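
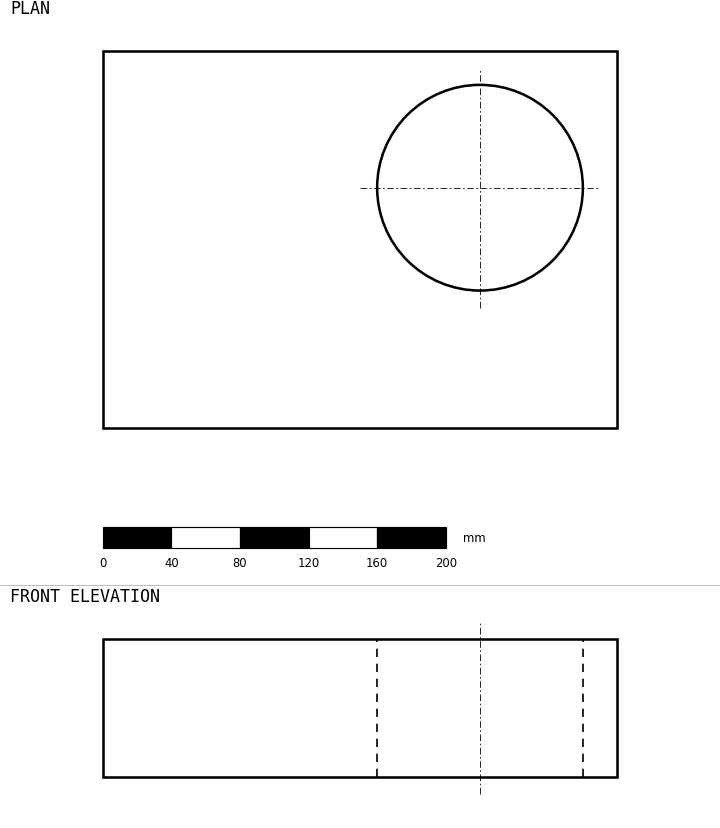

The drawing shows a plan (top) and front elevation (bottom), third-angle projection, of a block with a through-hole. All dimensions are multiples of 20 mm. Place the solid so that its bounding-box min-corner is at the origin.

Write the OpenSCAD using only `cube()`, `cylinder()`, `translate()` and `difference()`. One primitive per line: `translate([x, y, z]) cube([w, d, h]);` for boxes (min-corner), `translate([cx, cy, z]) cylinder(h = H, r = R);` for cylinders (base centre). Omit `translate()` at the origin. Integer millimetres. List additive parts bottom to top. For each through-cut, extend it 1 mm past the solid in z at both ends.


difference() {
  cube([300, 220, 80]);
  translate([220, 140, -1]) cylinder(h = 82, r = 60);
}


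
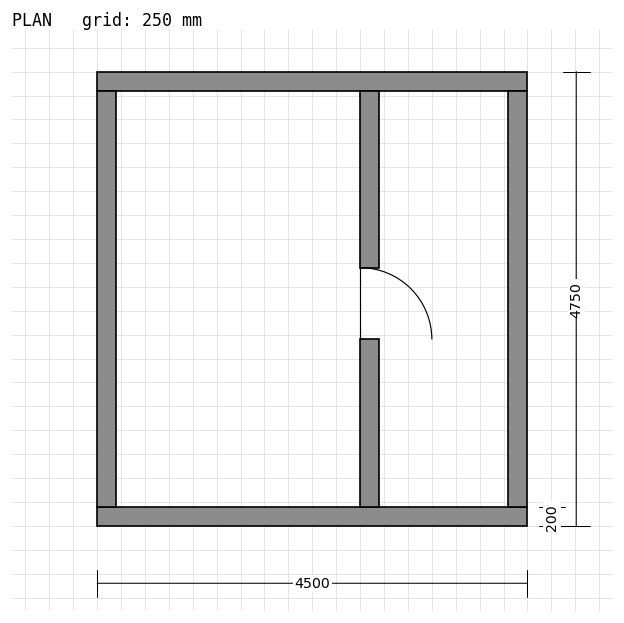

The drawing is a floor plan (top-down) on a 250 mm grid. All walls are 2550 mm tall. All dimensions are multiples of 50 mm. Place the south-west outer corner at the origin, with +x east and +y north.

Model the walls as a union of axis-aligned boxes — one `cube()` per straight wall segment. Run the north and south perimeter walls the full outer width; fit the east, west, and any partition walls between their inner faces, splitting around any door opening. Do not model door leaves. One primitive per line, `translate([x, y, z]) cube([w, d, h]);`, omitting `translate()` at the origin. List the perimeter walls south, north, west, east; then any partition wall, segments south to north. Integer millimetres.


cube([4500, 200, 2550]);
translate([0, 4550, 0]) cube([4500, 200, 2550]);
translate([0, 200, 0]) cube([200, 4350, 2550]);
translate([4300, 200, 0]) cube([200, 4350, 2550]);
translate([2750, 200, 0]) cube([200, 1750, 2550]);
translate([2750, 2700, 0]) cube([200, 1850, 2550]);


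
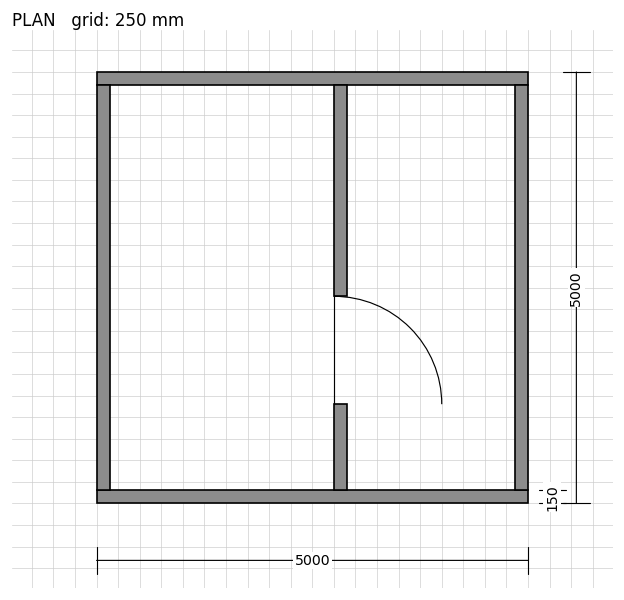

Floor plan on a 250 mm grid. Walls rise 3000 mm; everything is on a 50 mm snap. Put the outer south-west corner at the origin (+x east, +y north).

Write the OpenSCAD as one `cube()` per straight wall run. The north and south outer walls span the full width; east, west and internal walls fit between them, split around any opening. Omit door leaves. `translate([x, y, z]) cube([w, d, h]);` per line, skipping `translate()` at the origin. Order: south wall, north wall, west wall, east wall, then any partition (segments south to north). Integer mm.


cube([5000, 150, 3000]);
translate([0, 4850, 0]) cube([5000, 150, 3000]);
translate([0, 150, 0]) cube([150, 4700, 3000]);
translate([4850, 150, 0]) cube([150, 4700, 3000]);
translate([2750, 150, 0]) cube([150, 1000, 3000]);
translate([2750, 2400, 0]) cube([150, 2450, 3000]);


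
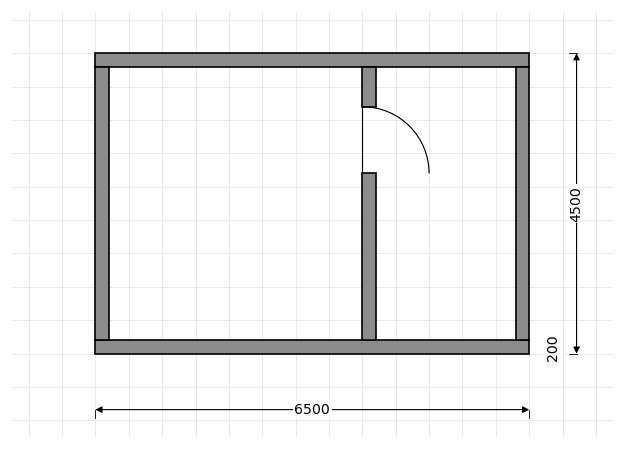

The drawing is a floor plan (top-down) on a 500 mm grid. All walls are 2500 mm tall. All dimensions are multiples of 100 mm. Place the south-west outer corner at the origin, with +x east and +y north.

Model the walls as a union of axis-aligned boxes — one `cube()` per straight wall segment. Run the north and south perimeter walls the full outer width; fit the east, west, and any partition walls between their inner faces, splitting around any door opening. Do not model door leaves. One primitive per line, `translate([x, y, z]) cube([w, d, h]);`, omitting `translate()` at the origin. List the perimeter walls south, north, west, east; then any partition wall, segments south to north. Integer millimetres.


cube([6500, 200, 2500]);
translate([0, 4300, 0]) cube([6500, 200, 2500]);
translate([0, 200, 0]) cube([200, 4100, 2500]);
translate([6300, 200, 0]) cube([200, 4100, 2500]);
translate([4000, 200, 0]) cube([200, 2500, 2500]);
translate([4000, 3700, 0]) cube([200, 600, 2500]);


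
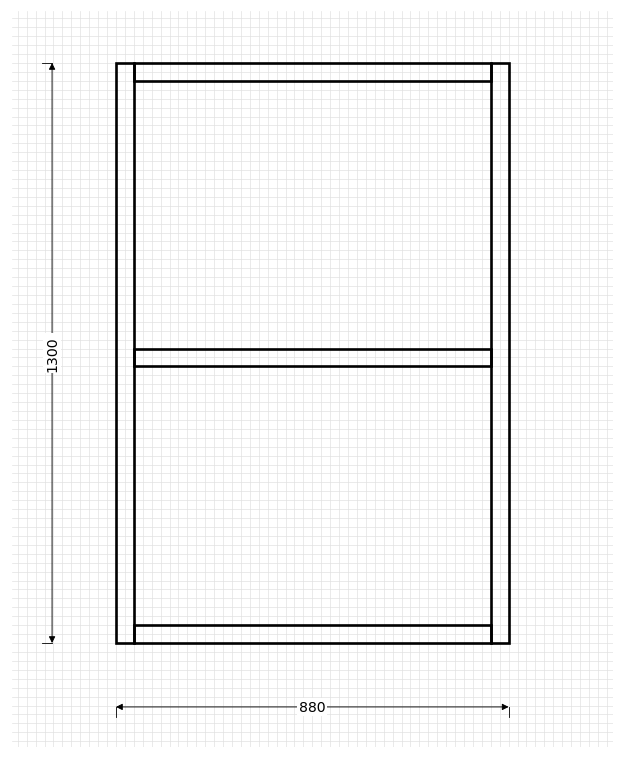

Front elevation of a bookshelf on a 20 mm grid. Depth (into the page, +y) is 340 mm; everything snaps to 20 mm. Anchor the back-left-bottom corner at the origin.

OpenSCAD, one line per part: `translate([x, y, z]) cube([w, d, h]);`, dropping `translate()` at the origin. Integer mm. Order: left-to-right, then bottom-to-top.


cube([40, 340, 1300]);
translate([40, 0, 0]) cube([800, 340, 40]);
translate([40, 0, 620]) cube([800, 340, 40]);
translate([40, 0, 1260]) cube([800, 340, 40]);
translate([840, 0, 0]) cube([40, 340, 1300]);


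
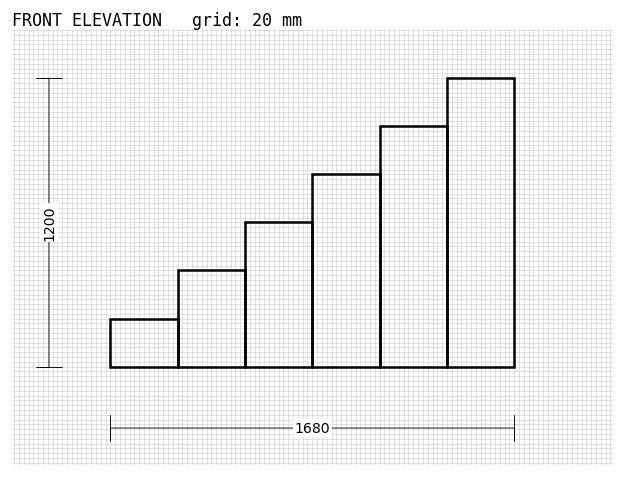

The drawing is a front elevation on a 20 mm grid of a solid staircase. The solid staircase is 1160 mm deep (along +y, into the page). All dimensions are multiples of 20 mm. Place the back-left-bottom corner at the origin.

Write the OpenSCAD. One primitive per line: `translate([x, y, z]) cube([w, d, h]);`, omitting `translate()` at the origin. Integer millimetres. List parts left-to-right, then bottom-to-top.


cube([280, 1160, 200]);
translate([280, 0, 0]) cube([280, 1160, 400]);
translate([560, 0, 0]) cube([280, 1160, 600]);
translate([840, 0, 0]) cube([280, 1160, 800]);
translate([1120, 0, 0]) cube([280, 1160, 1000]);
translate([1400, 0, 0]) cube([280, 1160, 1200]);


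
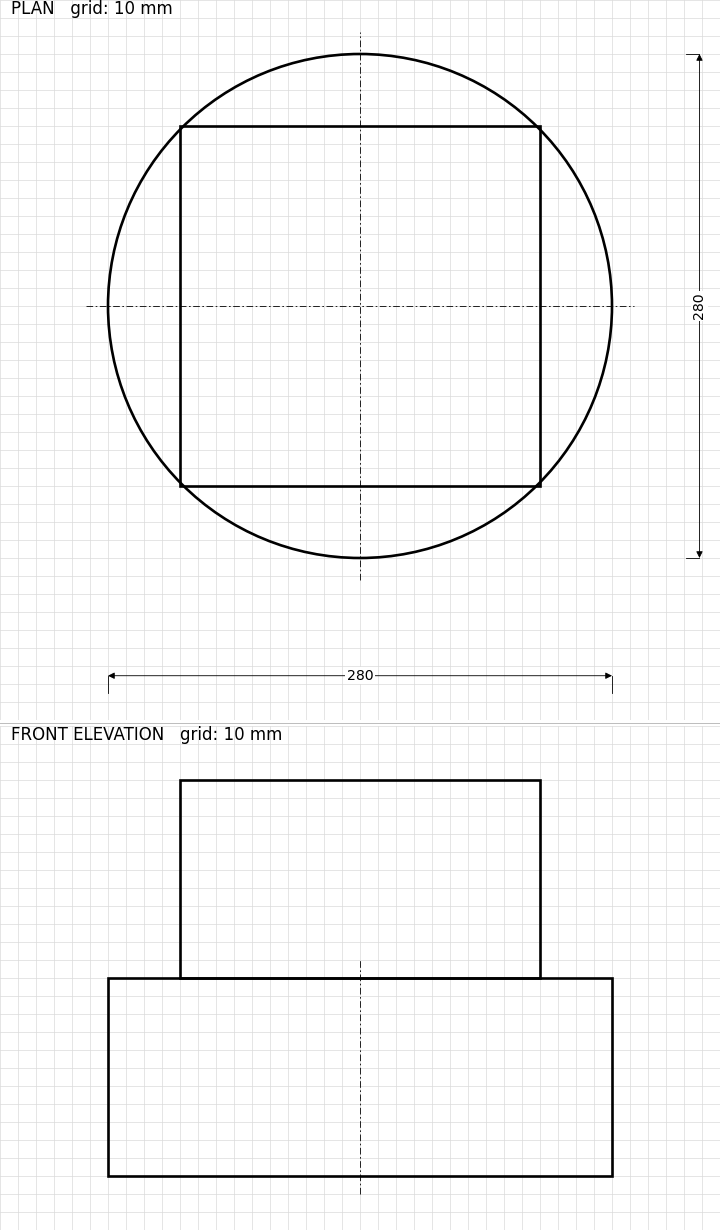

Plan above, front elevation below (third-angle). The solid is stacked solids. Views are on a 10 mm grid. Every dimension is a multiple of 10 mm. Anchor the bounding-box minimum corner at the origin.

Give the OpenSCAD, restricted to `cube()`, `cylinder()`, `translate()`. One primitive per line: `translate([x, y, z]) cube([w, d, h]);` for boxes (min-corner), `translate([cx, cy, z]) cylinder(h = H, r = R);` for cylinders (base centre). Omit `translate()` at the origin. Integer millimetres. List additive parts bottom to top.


translate([140, 140, 0]) cylinder(h = 110, r = 140);
translate([40, 40, 110]) cube([200, 200, 110]);


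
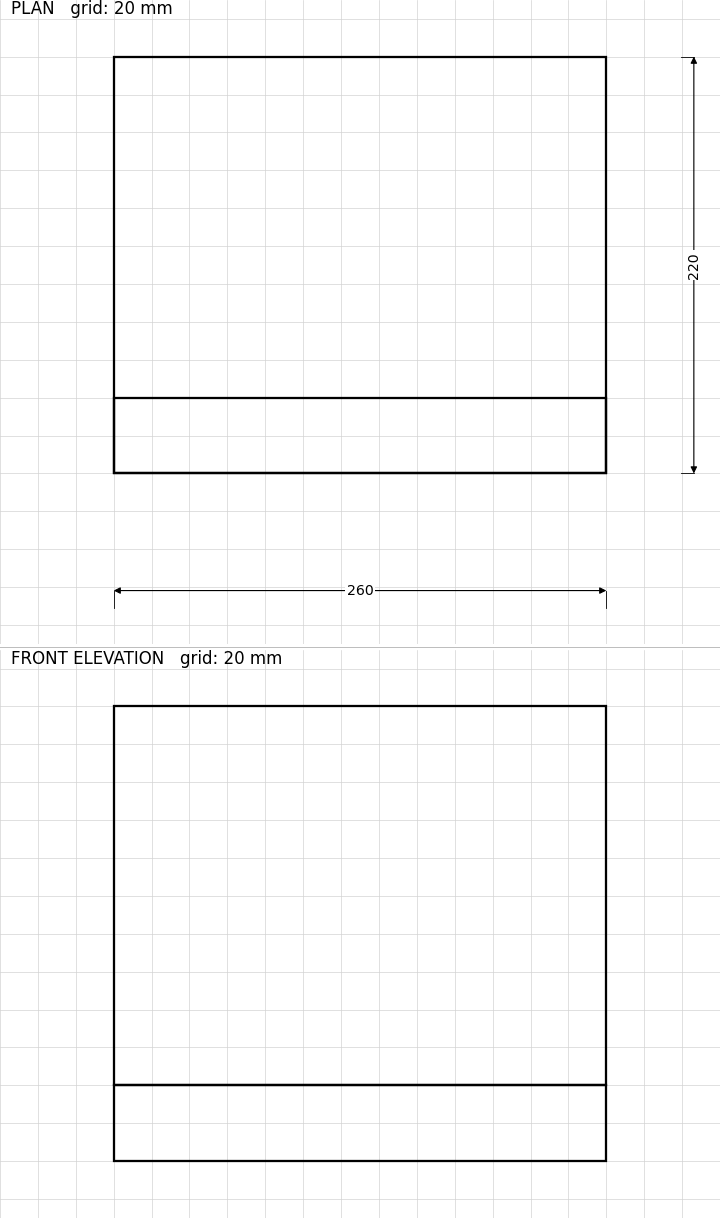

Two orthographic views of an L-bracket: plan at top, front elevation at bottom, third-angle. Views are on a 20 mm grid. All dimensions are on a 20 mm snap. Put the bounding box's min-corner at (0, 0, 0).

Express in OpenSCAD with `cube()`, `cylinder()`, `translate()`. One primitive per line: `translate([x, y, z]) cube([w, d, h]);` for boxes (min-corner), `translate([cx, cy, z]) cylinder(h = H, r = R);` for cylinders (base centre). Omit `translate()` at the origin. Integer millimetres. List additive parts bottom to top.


cube([260, 220, 40]);
translate([0, 0, 40]) cube([260, 40, 200]);


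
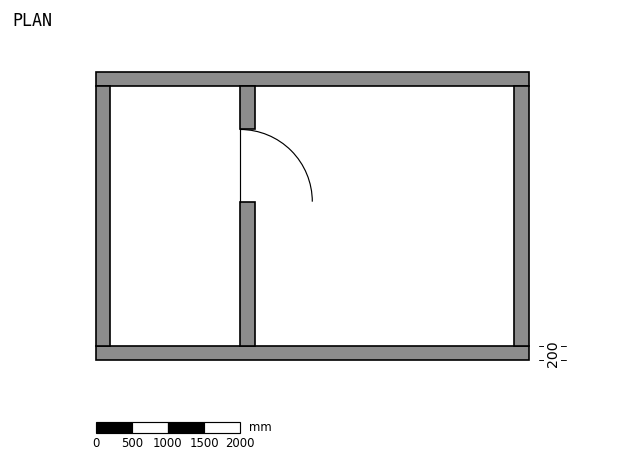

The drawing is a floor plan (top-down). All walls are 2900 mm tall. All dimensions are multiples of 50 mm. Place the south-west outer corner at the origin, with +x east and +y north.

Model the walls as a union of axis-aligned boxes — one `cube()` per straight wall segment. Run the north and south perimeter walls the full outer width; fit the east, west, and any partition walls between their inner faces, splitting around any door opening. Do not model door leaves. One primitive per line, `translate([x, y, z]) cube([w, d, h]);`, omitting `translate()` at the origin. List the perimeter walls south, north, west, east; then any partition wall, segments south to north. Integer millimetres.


cube([6000, 200, 2900]);
translate([0, 3800, 0]) cube([6000, 200, 2900]);
translate([0, 200, 0]) cube([200, 3600, 2900]);
translate([5800, 200, 0]) cube([200, 3600, 2900]);
translate([2000, 200, 0]) cube([200, 2000, 2900]);
translate([2000, 3200, 0]) cube([200, 600, 2900]);


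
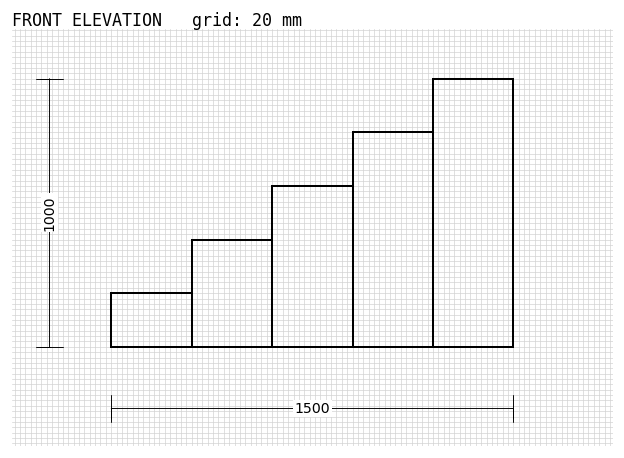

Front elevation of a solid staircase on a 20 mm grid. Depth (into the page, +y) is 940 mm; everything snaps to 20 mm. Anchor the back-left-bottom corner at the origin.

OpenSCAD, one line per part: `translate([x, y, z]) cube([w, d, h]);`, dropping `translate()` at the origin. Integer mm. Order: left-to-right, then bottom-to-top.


cube([300, 940, 200]);
translate([300, 0, 0]) cube([300, 940, 400]);
translate([600, 0, 0]) cube([300, 940, 600]);
translate([900, 0, 0]) cube([300, 940, 800]);
translate([1200, 0, 0]) cube([300, 940, 1000]);


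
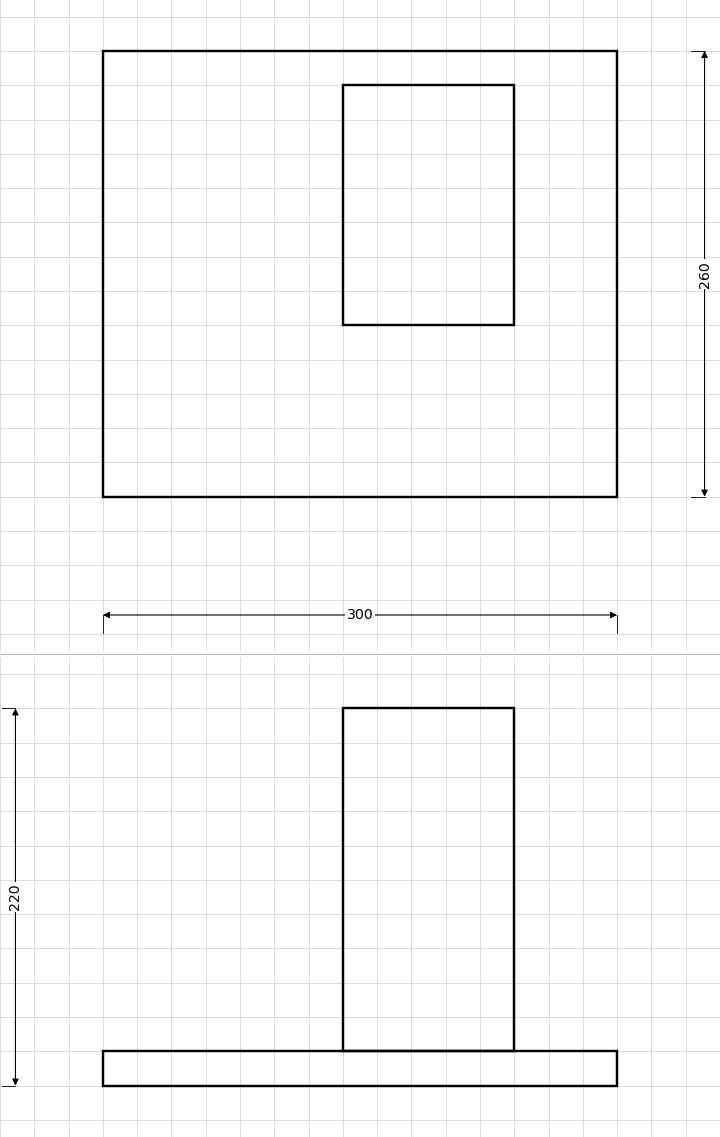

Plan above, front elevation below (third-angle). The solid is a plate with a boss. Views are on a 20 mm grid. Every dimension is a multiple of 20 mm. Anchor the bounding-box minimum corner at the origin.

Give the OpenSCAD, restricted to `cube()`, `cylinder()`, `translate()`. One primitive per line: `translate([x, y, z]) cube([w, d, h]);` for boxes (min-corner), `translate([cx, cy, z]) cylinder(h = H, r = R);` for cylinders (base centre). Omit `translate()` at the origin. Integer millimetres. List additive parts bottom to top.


cube([300, 260, 20]);
translate([140, 100, 20]) cube([100, 140, 200]);


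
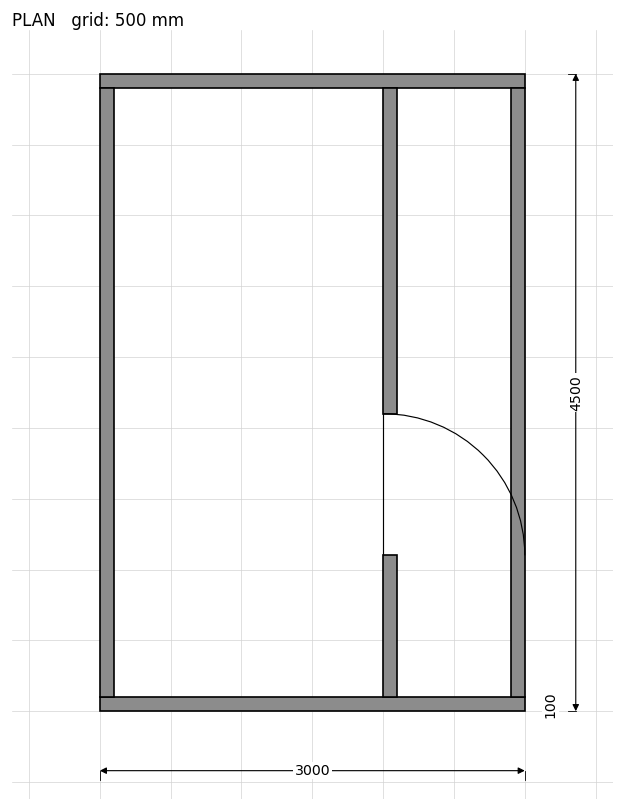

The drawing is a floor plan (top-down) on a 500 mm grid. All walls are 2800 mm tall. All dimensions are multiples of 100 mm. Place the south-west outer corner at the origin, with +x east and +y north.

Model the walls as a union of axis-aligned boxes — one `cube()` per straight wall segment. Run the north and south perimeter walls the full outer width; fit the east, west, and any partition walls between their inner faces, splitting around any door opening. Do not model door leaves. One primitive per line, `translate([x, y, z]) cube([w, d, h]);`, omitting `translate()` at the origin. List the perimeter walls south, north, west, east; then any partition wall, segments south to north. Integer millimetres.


cube([3000, 100, 2800]);
translate([0, 4400, 0]) cube([3000, 100, 2800]);
translate([0, 100, 0]) cube([100, 4300, 2800]);
translate([2900, 100, 0]) cube([100, 4300, 2800]);
translate([2000, 100, 0]) cube([100, 1000, 2800]);
translate([2000, 2100, 0]) cube([100, 2300, 2800]);


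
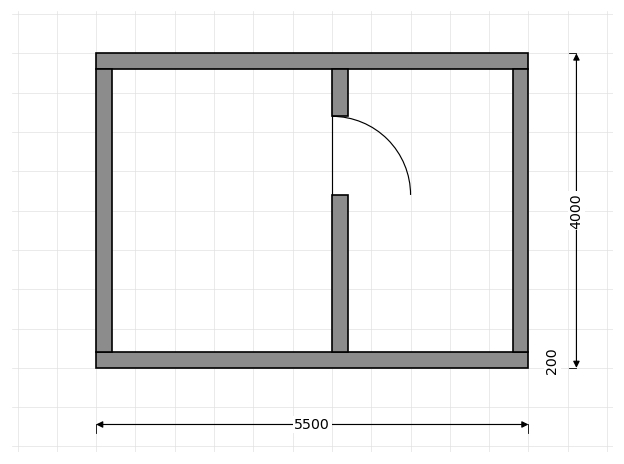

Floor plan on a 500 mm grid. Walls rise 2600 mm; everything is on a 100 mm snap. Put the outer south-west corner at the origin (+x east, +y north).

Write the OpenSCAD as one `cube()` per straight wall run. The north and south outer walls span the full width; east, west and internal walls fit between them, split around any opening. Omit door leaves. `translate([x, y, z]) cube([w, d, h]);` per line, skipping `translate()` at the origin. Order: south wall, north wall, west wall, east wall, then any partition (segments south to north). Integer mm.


cube([5500, 200, 2600]);
translate([0, 3800, 0]) cube([5500, 200, 2600]);
translate([0, 200, 0]) cube([200, 3600, 2600]);
translate([5300, 200, 0]) cube([200, 3600, 2600]);
translate([3000, 200, 0]) cube([200, 2000, 2600]);
translate([3000, 3200, 0]) cube([200, 600, 2600]);


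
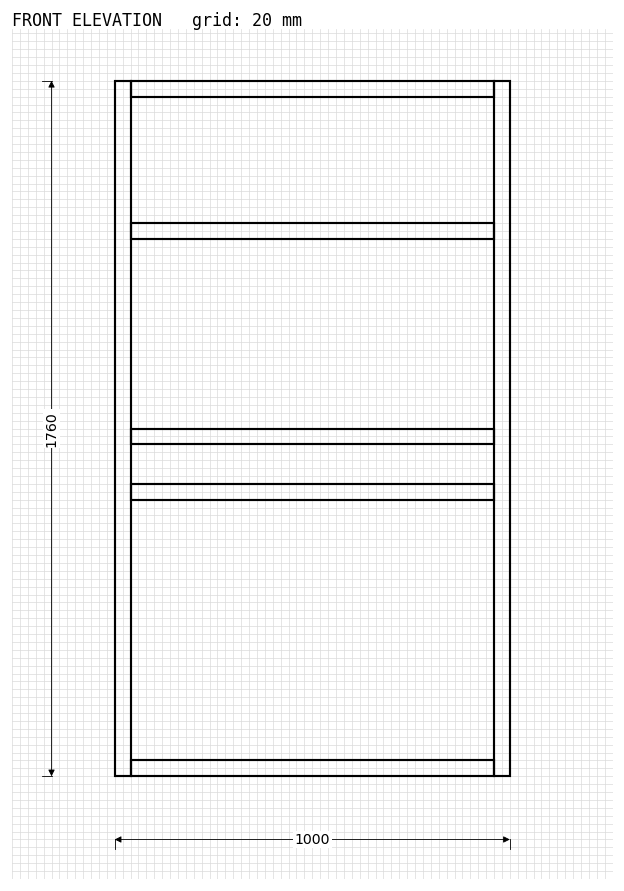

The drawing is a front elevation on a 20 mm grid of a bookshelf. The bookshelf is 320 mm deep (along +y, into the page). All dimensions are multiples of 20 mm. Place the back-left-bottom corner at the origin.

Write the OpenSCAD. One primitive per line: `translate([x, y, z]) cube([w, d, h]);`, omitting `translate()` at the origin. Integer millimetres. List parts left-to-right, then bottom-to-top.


cube([40, 320, 1760]);
translate([40, 0, 0]) cube([920, 320, 40]);
translate([40, 0, 700]) cube([920, 320, 40]);
translate([40, 0, 840]) cube([920, 320, 40]);
translate([40, 0, 1360]) cube([920, 320, 40]);
translate([40, 0, 1720]) cube([920, 320, 40]);
translate([960, 0, 0]) cube([40, 320, 1760]);


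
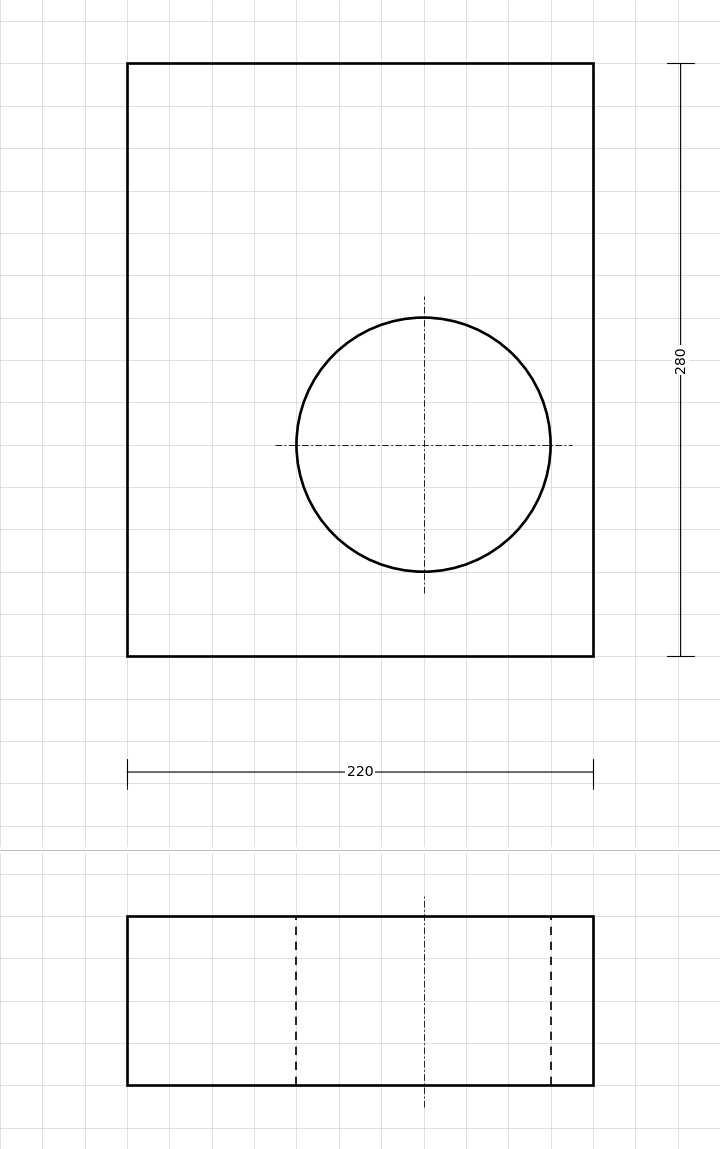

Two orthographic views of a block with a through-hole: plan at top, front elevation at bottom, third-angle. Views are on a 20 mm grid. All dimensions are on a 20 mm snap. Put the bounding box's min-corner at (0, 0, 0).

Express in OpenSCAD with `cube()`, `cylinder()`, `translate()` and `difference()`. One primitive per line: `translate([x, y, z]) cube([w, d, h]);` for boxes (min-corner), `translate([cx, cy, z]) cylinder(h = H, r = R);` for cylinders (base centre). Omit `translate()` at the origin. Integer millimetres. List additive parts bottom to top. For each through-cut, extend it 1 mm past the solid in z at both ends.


difference() {
  cube([220, 280, 80]);
  translate([140, 100, -1]) cylinder(h = 82, r = 60);
}


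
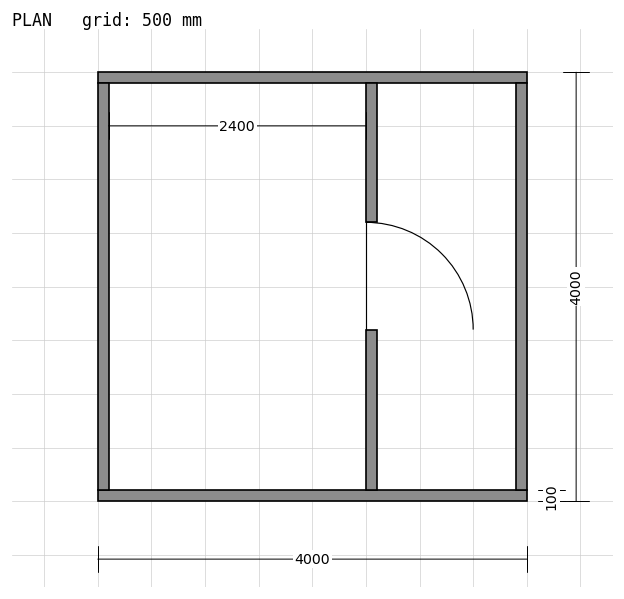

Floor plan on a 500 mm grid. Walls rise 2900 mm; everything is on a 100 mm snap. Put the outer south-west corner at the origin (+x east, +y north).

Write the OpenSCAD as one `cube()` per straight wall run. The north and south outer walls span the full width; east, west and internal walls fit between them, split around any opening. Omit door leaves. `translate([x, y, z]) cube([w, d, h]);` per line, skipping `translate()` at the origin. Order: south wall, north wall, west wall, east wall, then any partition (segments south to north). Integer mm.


cube([4000, 100, 2900]);
translate([0, 3900, 0]) cube([4000, 100, 2900]);
translate([0, 100, 0]) cube([100, 3800, 2900]);
translate([3900, 100, 0]) cube([100, 3800, 2900]);
translate([2500, 100, 0]) cube([100, 1500, 2900]);
translate([2500, 2600, 0]) cube([100, 1300, 2900]);


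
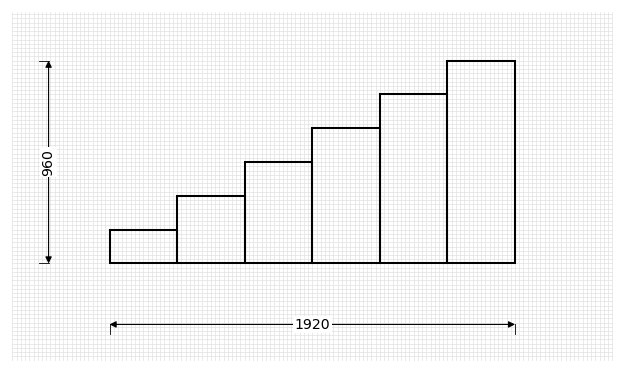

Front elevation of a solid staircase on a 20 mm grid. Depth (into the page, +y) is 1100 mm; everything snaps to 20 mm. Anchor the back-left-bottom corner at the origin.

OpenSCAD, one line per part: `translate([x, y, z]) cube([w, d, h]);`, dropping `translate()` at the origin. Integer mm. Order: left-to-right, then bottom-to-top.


cube([320, 1100, 160]);
translate([320, 0, 0]) cube([320, 1100, 320]);
translate([640, 0, 0]) cube([320, 1100, 480]);
translate([960, 0, 0]) cube([320, 1100, 640]);
translate([1280, 0, 0]) cube([320, 1100, 800]);
translate([1600, 0, 0]) cube([320, 1100, 960]);


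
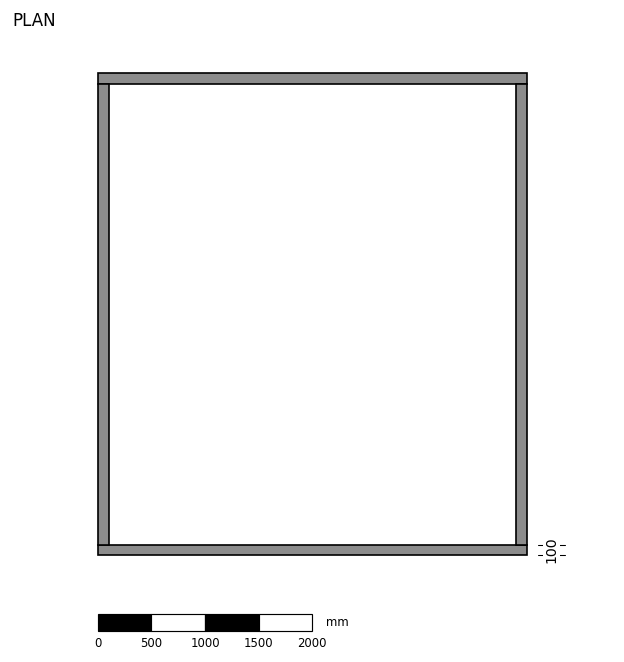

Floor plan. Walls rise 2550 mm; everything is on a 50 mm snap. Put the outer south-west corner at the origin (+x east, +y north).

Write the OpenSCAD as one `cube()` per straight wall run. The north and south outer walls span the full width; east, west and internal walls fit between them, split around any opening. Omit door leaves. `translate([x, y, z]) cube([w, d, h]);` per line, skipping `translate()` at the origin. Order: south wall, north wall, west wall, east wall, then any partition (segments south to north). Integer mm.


cube([4000, 100, 2550]);
translate([0, 4400, 0]) cube([4000, 100, 2550]);
translate([0, 100, 0]) cube([100, 4300, 2550]);
translate([3900, 100, 0]) cube([100, 4300, 2550]);


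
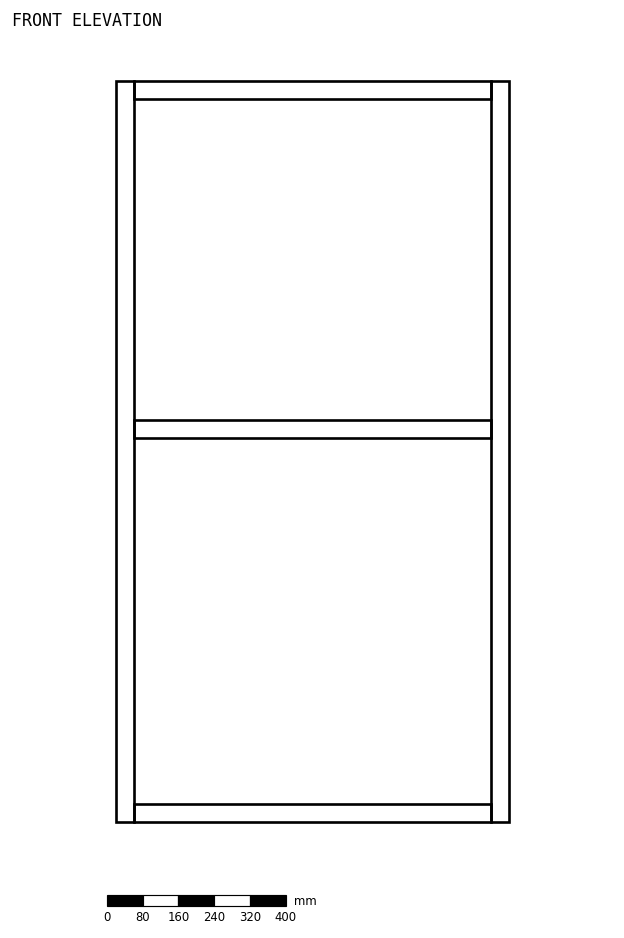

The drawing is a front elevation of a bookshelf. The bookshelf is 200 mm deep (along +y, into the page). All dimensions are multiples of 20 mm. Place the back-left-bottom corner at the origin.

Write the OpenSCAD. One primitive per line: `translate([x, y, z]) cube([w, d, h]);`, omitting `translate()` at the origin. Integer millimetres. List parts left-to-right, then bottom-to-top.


cube([40, 200, 1660]);
translate([40, 0, 0]) cube([800, 200, 40]);
translate([40, 0, 860]) cube([800, 200, 40]);
translate([40, 0, 1620]) cube([800, 200, 40]);
translate([840, 0, 0]) cube([40, 200, 1660]);


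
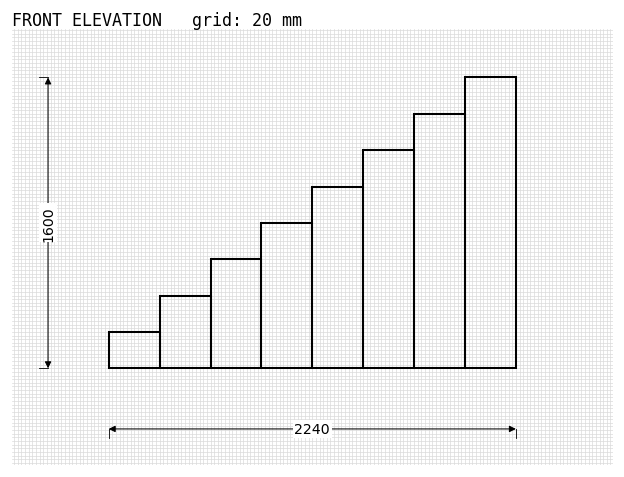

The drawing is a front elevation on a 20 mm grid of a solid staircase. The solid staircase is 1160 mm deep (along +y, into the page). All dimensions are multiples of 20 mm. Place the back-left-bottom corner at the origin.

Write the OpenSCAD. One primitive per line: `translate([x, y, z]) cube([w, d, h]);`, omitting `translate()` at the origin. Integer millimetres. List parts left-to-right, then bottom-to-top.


cube([280, 1160, 200]);
translate([280, 0, 0]) cube([280, 1160, 400]);
translate([560, 0, 0]) cube([280, 1160, 600]);
translate([840, 0, 0]) cube([280, 1160, 800]);
translate([1120, 0, 0]) cube([280, 1160, 1000]);
translate([1400, 0, 0]) cube([280, 1160, 1200]);
translate([1680, 0, 0]) cube([280, 1160, 1400]);
translate([1960, 0, 0]) cube([280, 1160, 1600]);


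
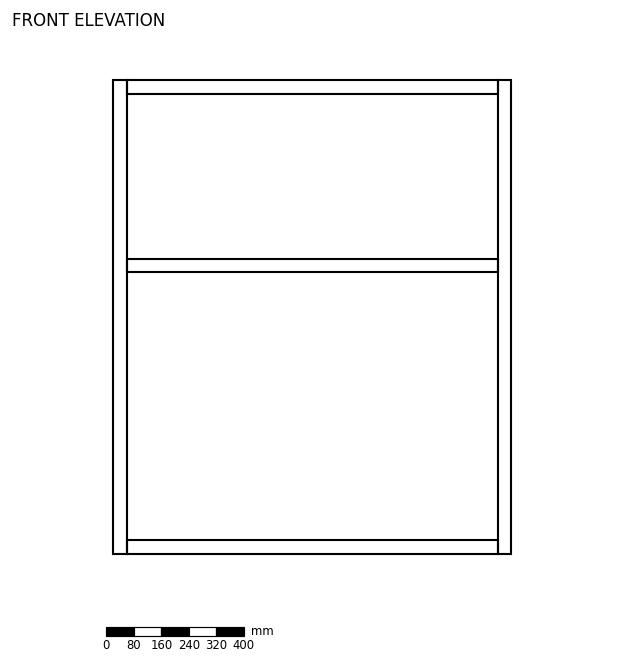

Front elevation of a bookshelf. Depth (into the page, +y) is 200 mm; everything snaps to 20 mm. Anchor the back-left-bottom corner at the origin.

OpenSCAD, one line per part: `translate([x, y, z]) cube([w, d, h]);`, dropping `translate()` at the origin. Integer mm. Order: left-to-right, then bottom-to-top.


cube([40, 200, 1380]);
translate([40, 0, 0]) cube([1080, 200, 40]);
translate([40, 0, 820]) cube([1080, 200, 40]);
translate([40, 0, 1340]) cube([1080, 200, 40]);
translate([1120, 0, 0]) cube([40, 200, 1380]);


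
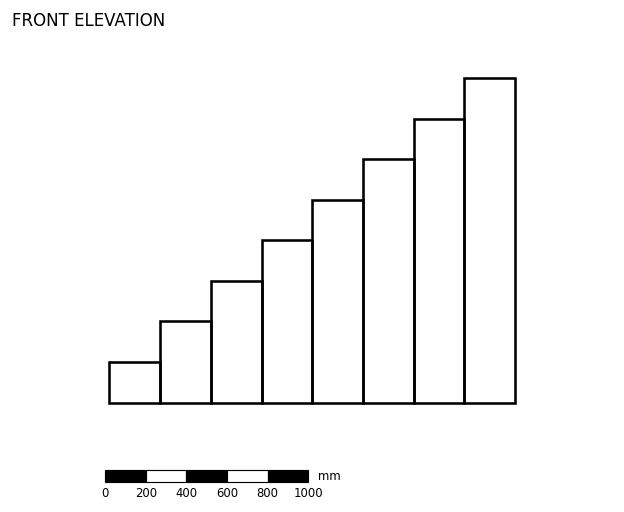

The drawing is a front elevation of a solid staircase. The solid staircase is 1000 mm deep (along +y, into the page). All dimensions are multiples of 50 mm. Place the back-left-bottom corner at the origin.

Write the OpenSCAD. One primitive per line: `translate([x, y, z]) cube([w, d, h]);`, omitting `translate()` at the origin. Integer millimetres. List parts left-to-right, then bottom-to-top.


cube([250, 1000, 200]);
translate([250, 0, 0]) cube([250, 1000, 400]);
translate([500, 0, 0]) cube([250, 1000, 600]);
translate([750, 0, 0]) cube([250, 1000, 800]);
translate([1000, 0, 0]) cube([250, 1000, 1000]);
translate([1250, 0, 0]) cube([250, 1000, 1200]);
translate([1500, 0, 0]) cube([250, 1000, 1400]);
translate([1750, 0, 0]) cube([250, 1000, 1600]);


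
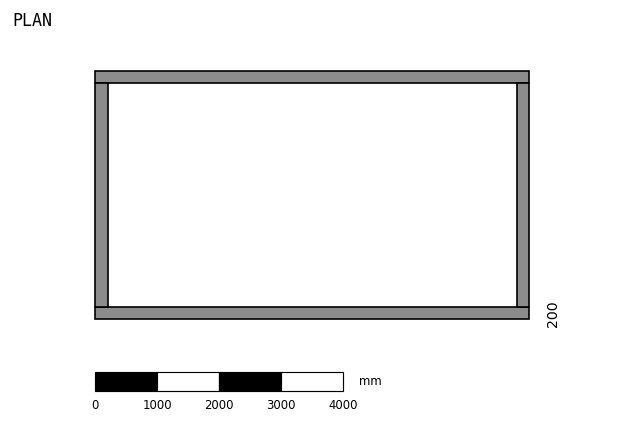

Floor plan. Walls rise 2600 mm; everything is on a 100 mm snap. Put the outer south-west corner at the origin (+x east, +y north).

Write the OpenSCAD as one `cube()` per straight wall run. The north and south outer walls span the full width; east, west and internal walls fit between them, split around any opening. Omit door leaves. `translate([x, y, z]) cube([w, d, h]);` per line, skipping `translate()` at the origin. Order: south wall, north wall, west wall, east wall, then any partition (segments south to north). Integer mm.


cube([7000, 200, 2600]);
translate([0, 3800, 0]) cube([7000, 200, 2600]);
translate([0, 200, 0]) cube([200, 3600, 2600]);
translate([6800, 200, 0]) cube([200, 3600, 2600]);


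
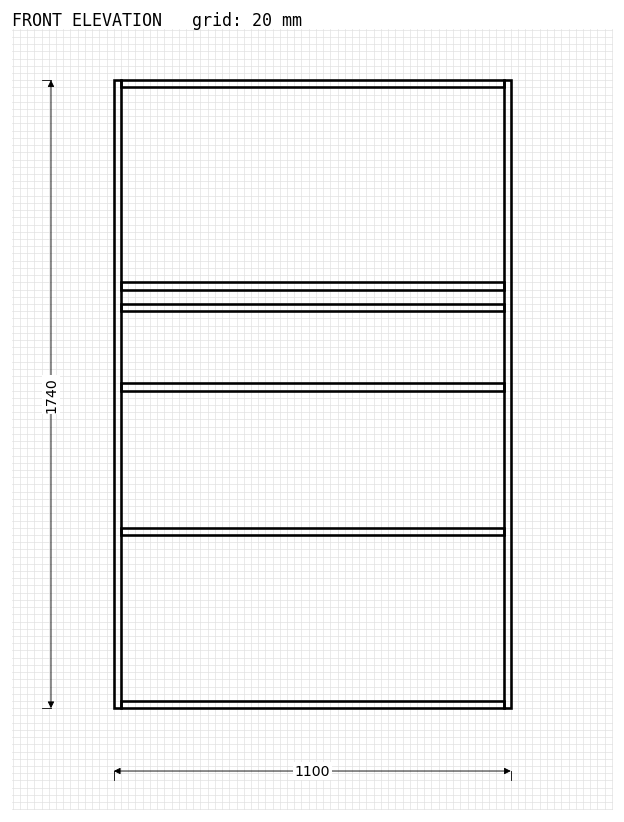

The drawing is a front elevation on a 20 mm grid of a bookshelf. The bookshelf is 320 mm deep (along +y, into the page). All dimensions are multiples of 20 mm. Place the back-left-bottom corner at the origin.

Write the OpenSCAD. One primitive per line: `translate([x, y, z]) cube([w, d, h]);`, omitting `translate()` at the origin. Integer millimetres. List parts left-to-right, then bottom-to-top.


cube([20, 320, 1740]);
translate([20, 0, 0]) cube([1060, 320, 20]);
translate([20, 0, 480]) cube([1060, 320, 20]);
translate([20, 0, 880]) cube([1060, 320, 20]);
translate([20, 0, 1100]) cube([1060, 320, 20]);
translate([20, 0, 1160]) cube([1060, 320, 20]);
translate([20, 0, 1720]) cube([1060, 320, 20]);
translate([1080, 0, 0]) cube([20, 320, 1740]);


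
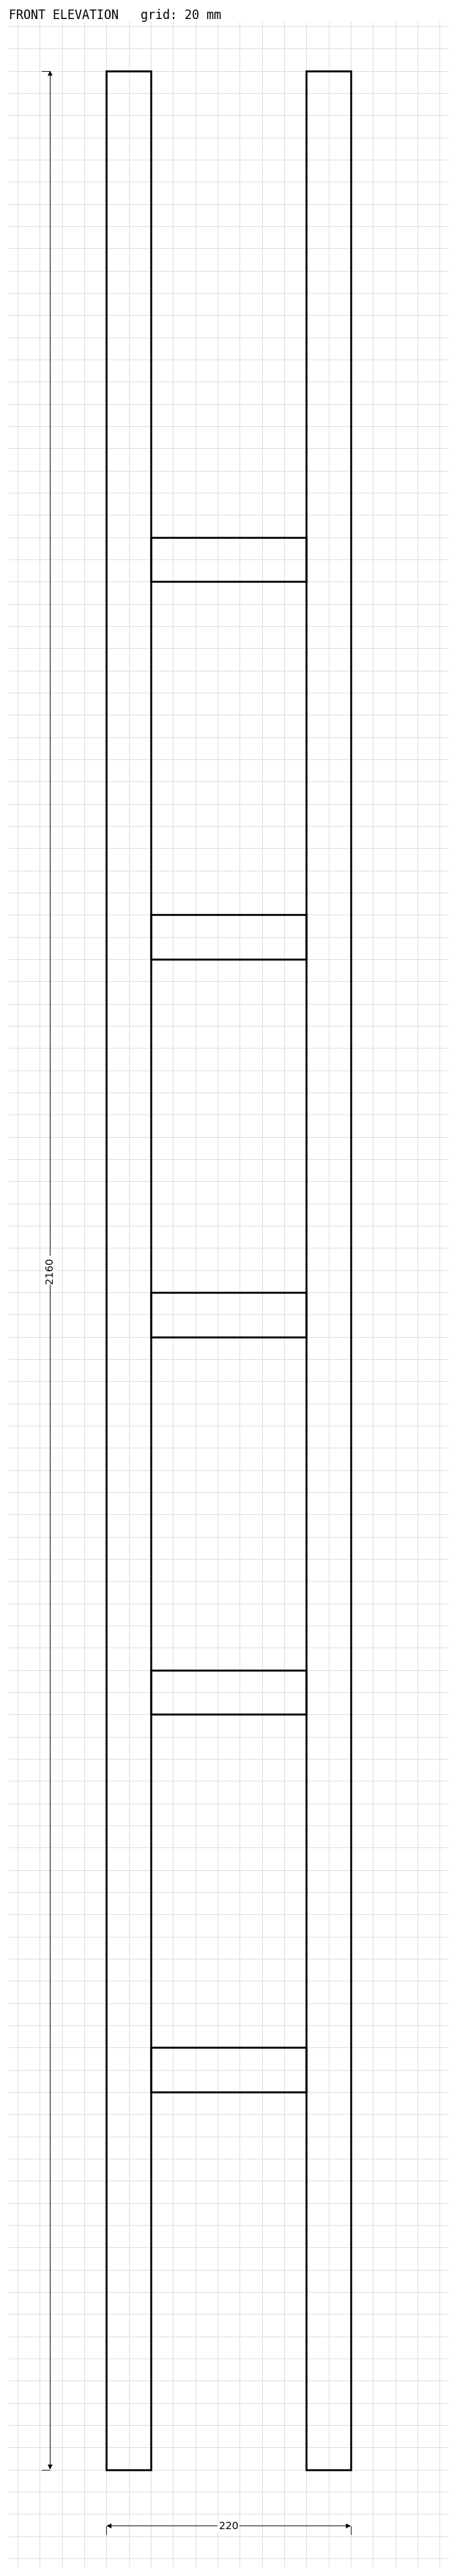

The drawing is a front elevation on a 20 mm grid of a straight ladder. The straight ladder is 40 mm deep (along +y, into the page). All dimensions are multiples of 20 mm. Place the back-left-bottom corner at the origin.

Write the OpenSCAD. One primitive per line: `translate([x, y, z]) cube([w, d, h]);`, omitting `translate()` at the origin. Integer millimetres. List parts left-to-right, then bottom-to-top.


cube([40, 40, 2160]);
translate([40, 0, 340]) cube([140, 40, 40]);
translate([40, 0, 680]) cube([140, 40, 40]);
translate([40, 0, 1020]) cube([140, 40, 40]);
translate([40, 0, 1360]) cube([140, 40, 40]);
translate([40, 0, 1700]) cube([140, 40, 40]);
translate([180, 0, 0]) cube([40, 40, 2160]);


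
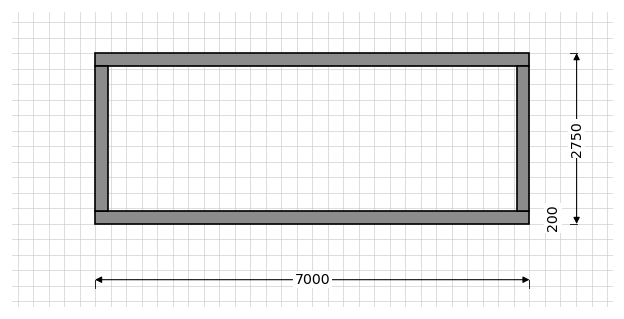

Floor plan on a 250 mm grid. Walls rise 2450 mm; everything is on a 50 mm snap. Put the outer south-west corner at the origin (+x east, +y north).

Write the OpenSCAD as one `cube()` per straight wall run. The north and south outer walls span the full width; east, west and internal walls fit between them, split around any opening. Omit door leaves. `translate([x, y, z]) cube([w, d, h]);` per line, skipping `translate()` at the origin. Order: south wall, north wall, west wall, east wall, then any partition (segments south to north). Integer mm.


cube([7000, 200, 2450]);
translate([0, 2550, 0]) cube([7000, 200, 2450]);
translate([0, 200, 0]) cube([200, 2350, 2450]);
translate([6800, 200, 0]) cube([200, 2350, 2450]);


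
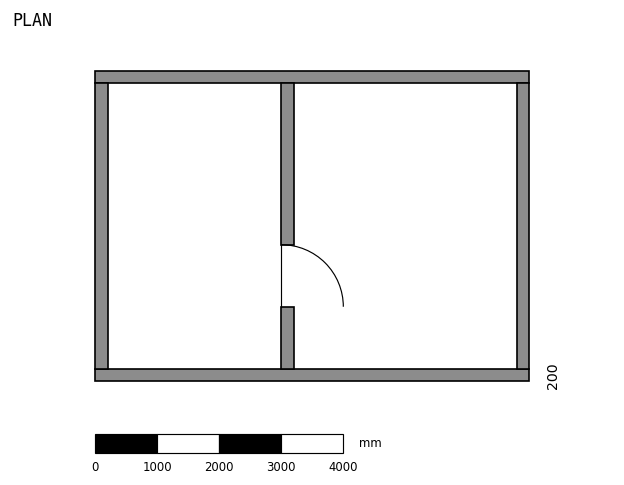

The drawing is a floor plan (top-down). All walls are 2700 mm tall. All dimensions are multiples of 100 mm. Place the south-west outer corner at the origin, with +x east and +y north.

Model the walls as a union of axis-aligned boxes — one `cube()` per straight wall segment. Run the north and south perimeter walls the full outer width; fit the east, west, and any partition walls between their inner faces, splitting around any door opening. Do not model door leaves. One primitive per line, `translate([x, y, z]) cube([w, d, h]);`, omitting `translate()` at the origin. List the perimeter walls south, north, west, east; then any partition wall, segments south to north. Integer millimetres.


cube([7000, 200, 2700]);
translate([0, 4800, 0]) cube([7000, 200, 2700]);
translate([0, 200, 0]) cube([200, 4600, 2700]);
translate([6800, 200, 0]) cube([200, 4600, 2700]);
translate([3000, 200, 0]) cube([200, 1000, 2700]);
translate([3000, 2200, 0]) cube([200, 2600, 2700]);


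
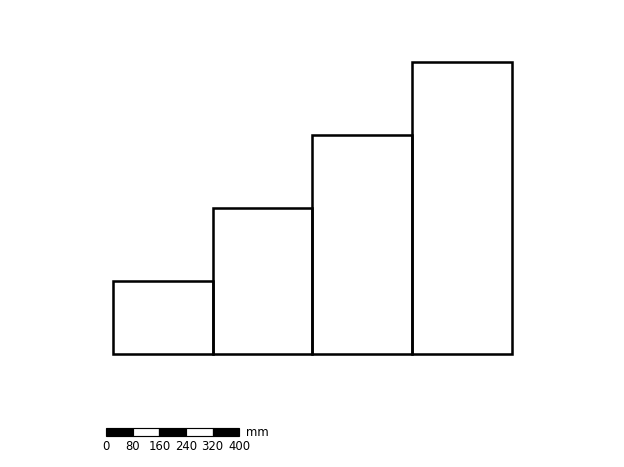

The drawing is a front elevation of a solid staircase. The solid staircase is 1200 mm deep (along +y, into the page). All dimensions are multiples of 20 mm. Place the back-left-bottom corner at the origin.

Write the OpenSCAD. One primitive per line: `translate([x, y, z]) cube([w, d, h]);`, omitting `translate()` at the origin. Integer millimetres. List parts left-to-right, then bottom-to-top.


cube([300, 1200, 220]);
translate([300, 0, 0]) cube([300, 1200, 440]);
translate([600, 0, 0]) cube([300, 1200, 660]);
translate([900, 0, 0]) cube([300, 1200, 880]);


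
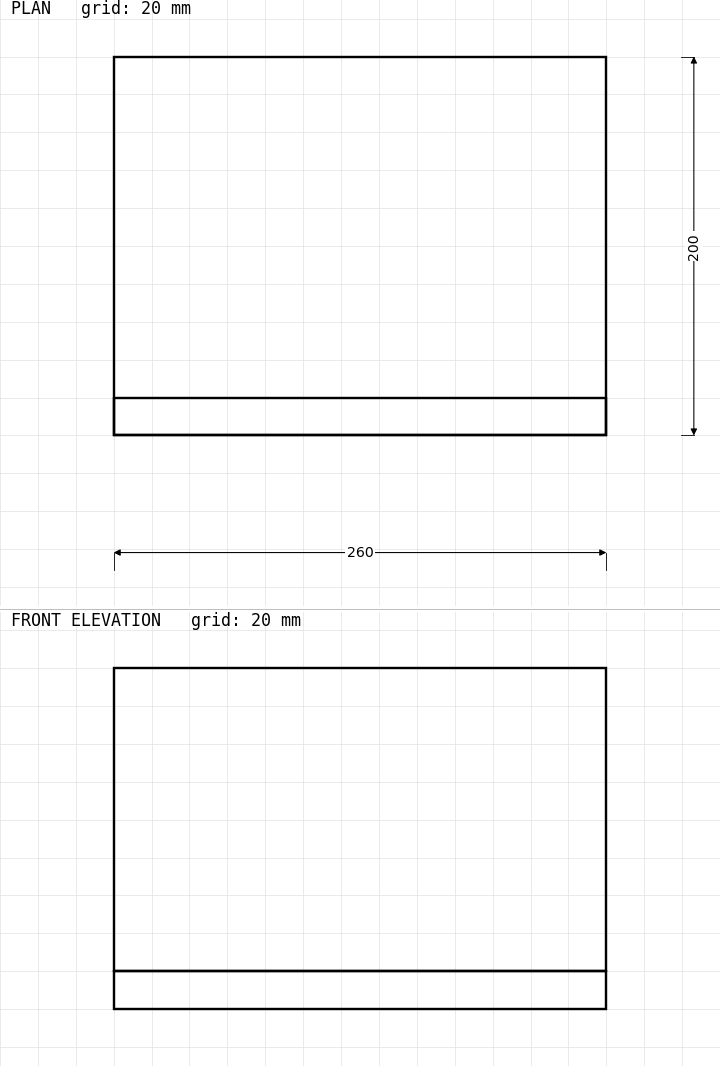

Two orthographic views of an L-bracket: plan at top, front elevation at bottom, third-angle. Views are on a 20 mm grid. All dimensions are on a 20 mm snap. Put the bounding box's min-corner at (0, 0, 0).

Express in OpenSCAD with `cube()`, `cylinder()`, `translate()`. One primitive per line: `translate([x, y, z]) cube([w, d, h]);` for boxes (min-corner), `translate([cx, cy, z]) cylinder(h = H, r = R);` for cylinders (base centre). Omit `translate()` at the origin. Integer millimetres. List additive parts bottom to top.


cube([260, 200, 20]);
translate([0, 0, 20]) cube([260, 20, 160]);


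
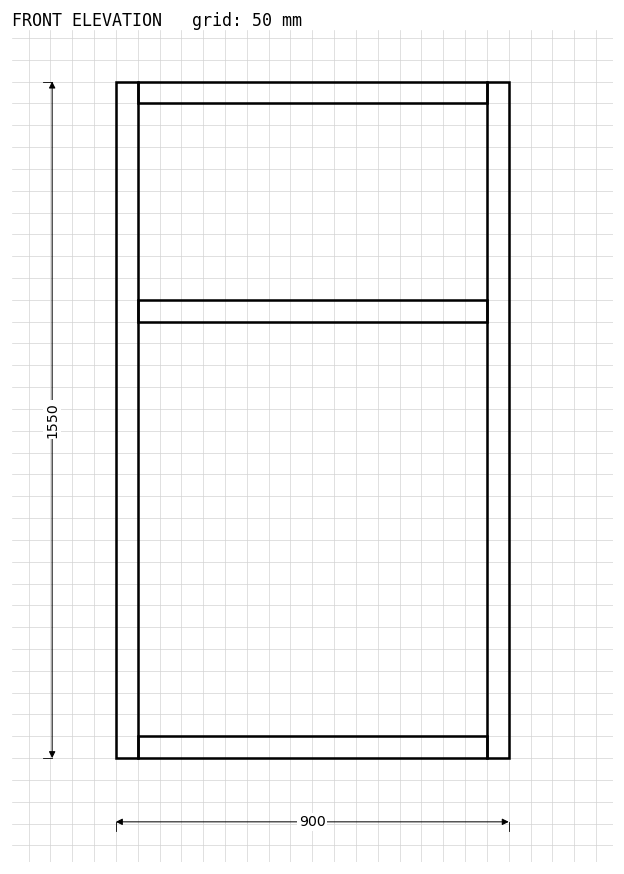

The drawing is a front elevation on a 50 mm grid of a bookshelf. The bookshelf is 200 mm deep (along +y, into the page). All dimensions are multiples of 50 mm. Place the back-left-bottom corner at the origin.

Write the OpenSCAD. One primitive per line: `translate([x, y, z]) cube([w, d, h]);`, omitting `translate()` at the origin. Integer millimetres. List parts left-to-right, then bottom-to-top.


cube([50, 200, 1550]);
translate([50, 0, 0]) cube([800, 200, 50]);
translate([50, 0, 1000]) cube([800, 200, 50]);
translate([50, 0, 1500]) cube([800, 200, 50]);
translate([850, 0, 0]) cube([50, 200, 1550]);


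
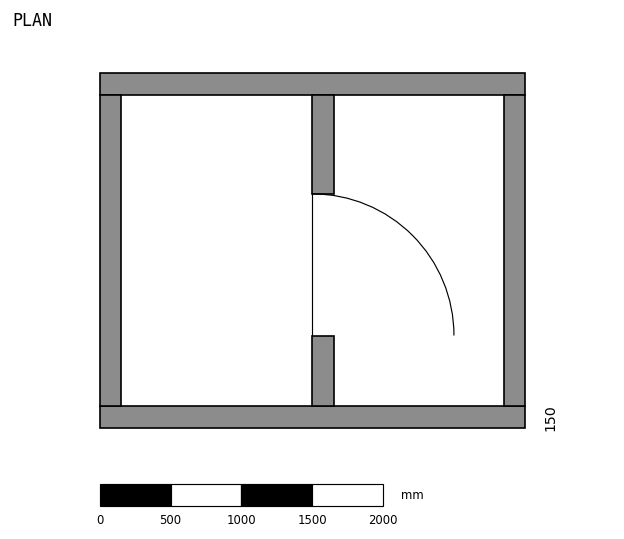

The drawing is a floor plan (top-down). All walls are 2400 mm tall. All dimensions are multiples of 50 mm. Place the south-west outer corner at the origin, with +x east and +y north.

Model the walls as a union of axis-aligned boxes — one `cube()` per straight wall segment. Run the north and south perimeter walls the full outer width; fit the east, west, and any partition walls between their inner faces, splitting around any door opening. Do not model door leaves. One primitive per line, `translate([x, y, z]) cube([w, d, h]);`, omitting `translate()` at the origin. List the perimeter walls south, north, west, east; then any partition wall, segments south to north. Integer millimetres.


cube([3000, 150, 2400]);
translate([0, 2350, 0]) cube([3000, 150, 2400]);
translate([0, 150, 0]) cube([150, 2200, 2400]);
translate([2850, 150, 0]) cube([150, 2200, 2400]);
translate([1500, 150, 0]) cube([150, 500, 2400]);
translate([1500, 1650, 0]) cube([150, 700, 2400]);


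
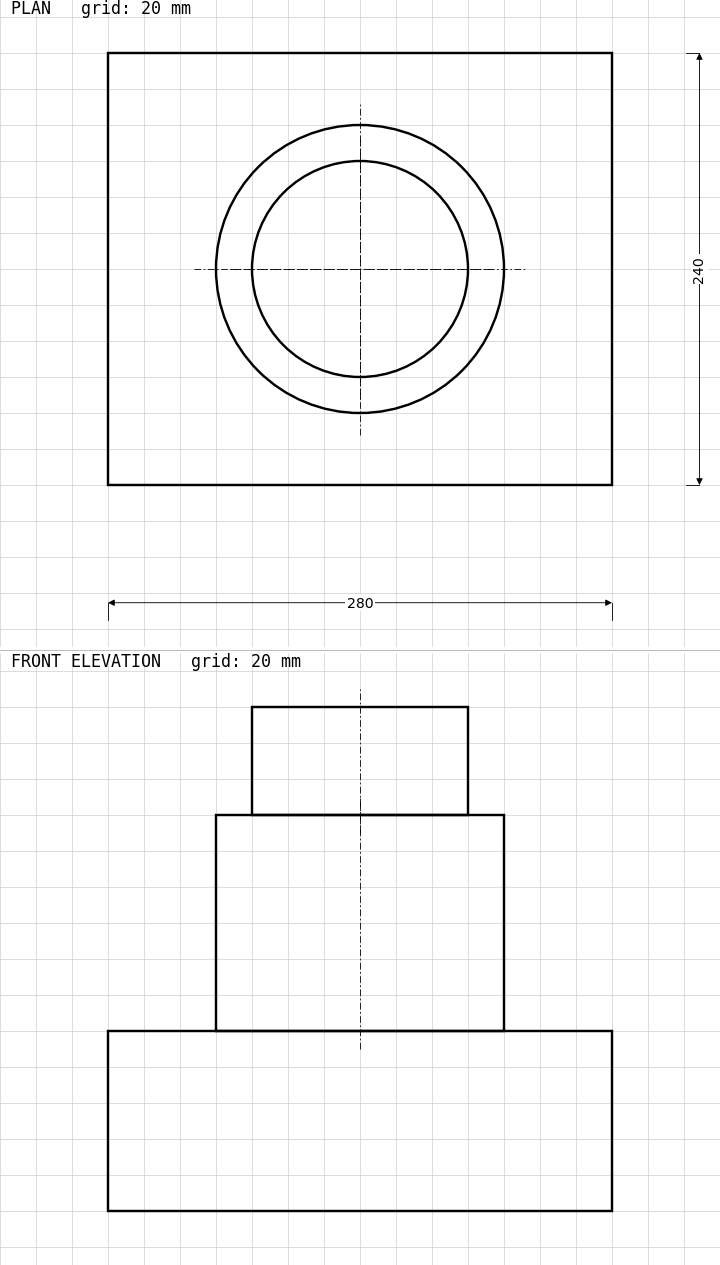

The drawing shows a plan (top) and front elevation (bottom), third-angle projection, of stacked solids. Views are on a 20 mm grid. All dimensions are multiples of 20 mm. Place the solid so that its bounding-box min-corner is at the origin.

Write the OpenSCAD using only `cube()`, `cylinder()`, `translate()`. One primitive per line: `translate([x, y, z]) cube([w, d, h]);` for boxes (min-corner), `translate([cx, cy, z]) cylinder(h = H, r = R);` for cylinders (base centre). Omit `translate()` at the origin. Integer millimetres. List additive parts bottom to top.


cube([280, 240, 100]);
translate([140, 120, 100]) cylinder(h = 120, r = 80);
translate([140, 120, 220]) cylinder(h = 60, r = 60);


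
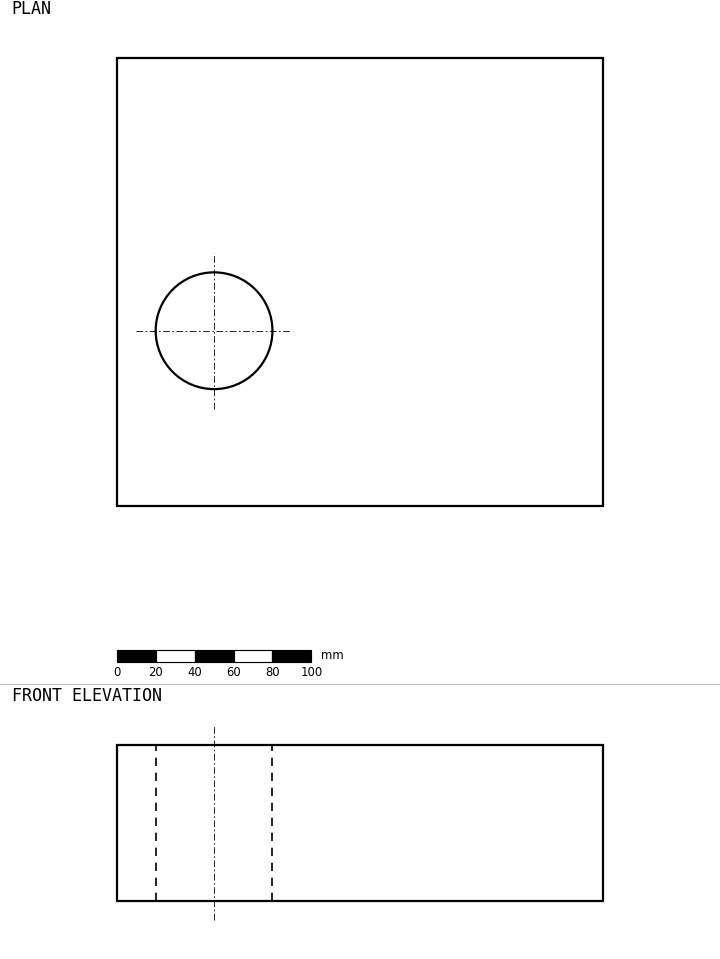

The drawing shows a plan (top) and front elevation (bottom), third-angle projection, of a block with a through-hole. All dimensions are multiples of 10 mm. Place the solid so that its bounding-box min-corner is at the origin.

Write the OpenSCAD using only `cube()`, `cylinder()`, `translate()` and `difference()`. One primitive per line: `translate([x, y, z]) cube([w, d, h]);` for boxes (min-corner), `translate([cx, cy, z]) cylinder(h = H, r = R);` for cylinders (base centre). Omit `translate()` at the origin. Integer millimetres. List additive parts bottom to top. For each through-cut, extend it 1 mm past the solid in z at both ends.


difference() {
  cube([250, 230, 80]);
  translate([50, 90, -1]) cylinder(h = 82, r = 30);
}


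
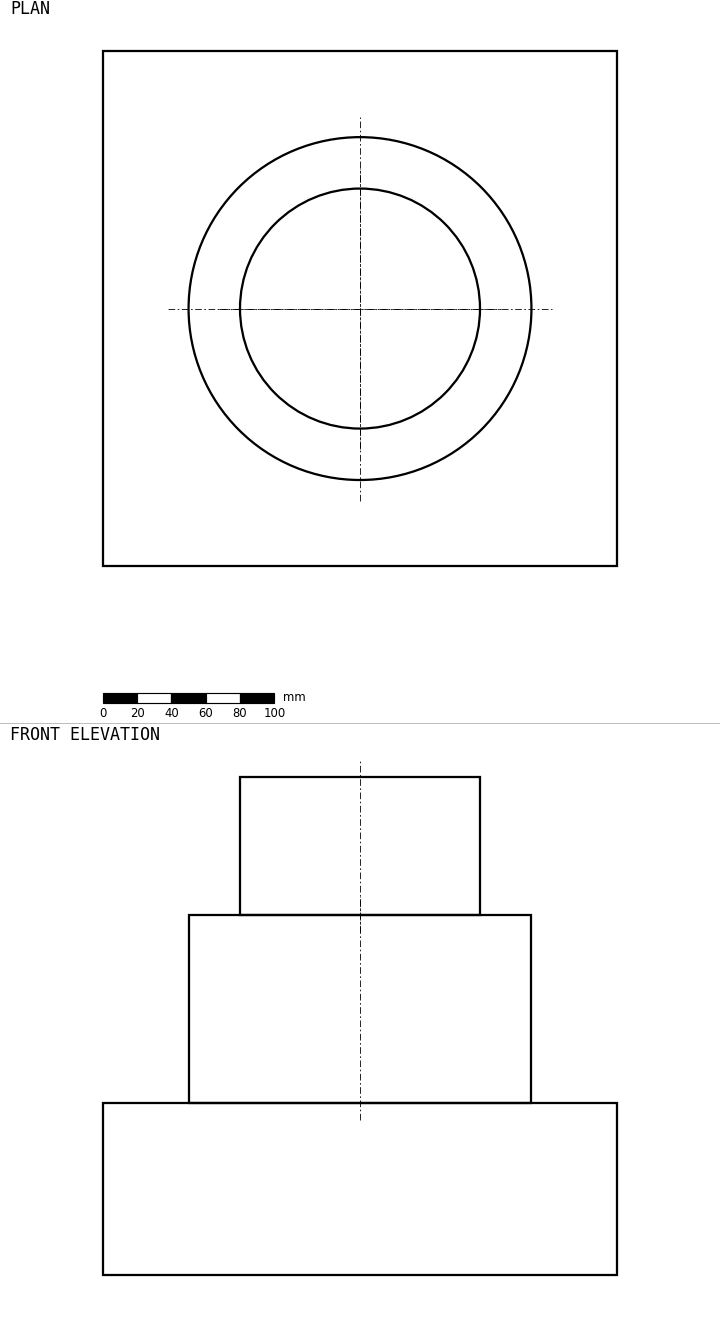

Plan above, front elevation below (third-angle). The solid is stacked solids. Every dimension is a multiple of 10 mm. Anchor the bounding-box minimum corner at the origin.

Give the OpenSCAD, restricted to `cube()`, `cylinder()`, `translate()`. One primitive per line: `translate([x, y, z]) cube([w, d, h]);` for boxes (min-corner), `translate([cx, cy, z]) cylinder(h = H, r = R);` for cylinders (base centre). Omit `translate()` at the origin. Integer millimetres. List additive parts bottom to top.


cube([300, 300, 100]);
translate([150, 150, 100]) cylinder(h = 110, r = 100);
translate([150, 150, 210]) cylinder(h = 80, r = 70);


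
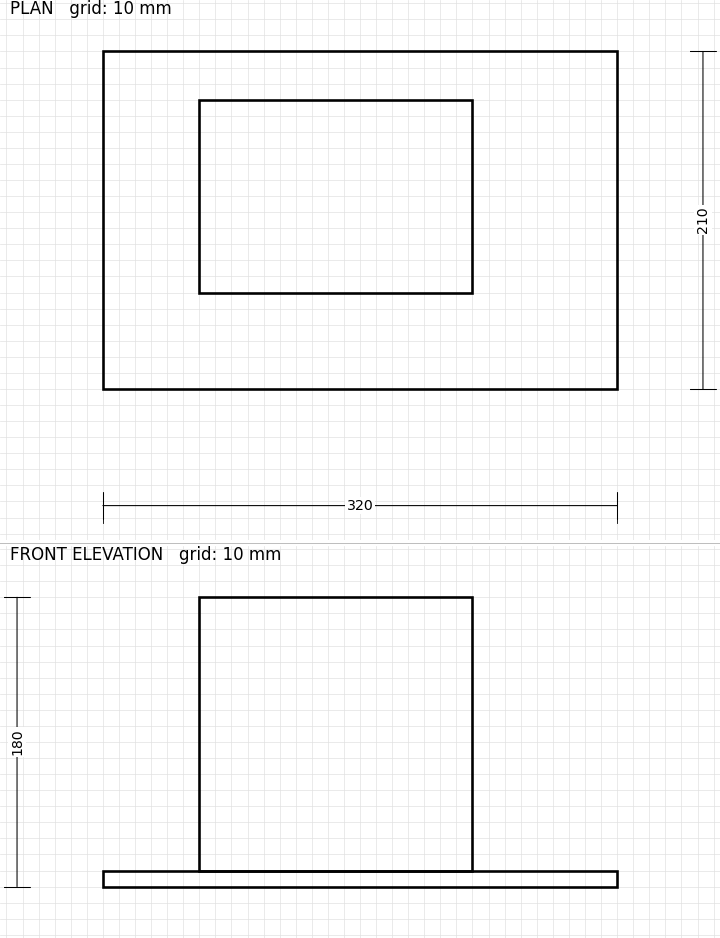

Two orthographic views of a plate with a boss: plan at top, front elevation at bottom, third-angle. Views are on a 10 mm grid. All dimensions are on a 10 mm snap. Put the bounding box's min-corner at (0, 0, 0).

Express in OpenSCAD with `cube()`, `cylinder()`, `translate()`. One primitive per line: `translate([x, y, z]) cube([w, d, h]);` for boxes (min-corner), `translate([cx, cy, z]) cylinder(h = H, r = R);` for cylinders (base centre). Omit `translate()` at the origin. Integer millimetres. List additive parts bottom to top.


cube([320, 210, 10]);
translate([60, 60, 10]) cube([170, 120, 170]);


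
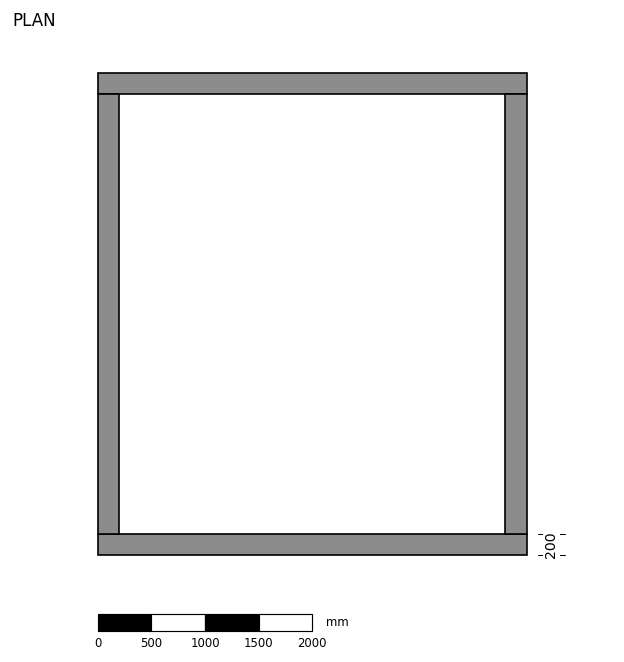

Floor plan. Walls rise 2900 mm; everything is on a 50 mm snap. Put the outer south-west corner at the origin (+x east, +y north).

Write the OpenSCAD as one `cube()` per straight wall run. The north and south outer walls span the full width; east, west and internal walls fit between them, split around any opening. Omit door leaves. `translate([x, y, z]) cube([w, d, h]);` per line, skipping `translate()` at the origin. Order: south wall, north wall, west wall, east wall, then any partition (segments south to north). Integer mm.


cube([4000, 200, 2900]);
translate([0, 4300, 0]) cube([4000, 200, 2900]);
translate([0, 200, 0]) cube([200, 4100, 2900]);
translate([3800, 200, 0]) cube([200, 4100, 2900]);


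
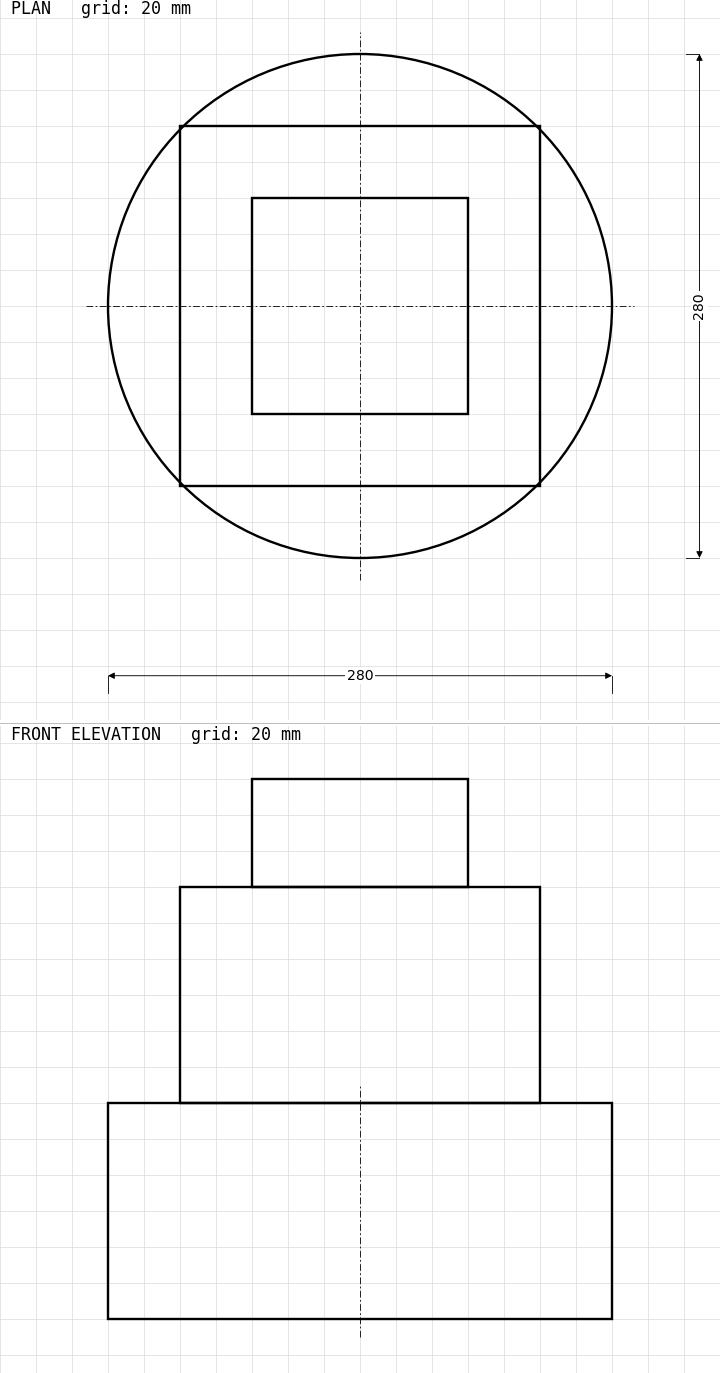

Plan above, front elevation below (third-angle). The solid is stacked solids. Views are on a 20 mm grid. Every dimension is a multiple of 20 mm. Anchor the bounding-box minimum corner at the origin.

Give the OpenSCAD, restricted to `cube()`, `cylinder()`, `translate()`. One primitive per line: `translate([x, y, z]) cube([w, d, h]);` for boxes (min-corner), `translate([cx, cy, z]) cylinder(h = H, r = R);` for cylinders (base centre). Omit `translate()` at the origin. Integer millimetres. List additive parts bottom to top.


translate([140, 140, 0]) cylinder(h = 120, r = 140);
translate([40, 40, 120]) cube([200, 200, 120]);
translate([80, 80, 240]) cube([120, 120, 60]);


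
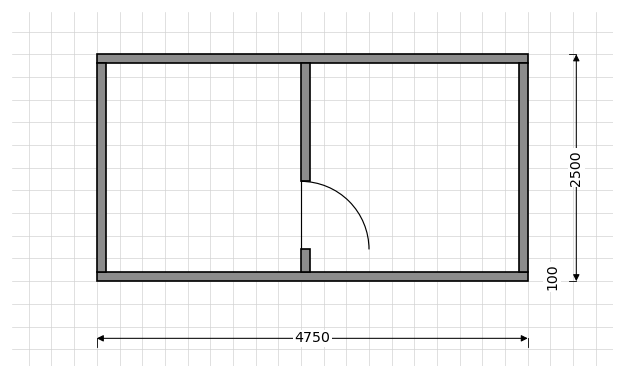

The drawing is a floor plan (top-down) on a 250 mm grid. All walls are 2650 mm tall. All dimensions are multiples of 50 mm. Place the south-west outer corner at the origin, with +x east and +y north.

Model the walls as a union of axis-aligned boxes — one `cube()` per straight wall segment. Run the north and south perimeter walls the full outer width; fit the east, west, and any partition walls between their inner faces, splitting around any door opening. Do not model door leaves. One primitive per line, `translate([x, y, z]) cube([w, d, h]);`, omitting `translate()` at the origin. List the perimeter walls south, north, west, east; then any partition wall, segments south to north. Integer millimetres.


cube([4750, 100, 2650]);
translate([0, 2400, 0]) cube([4750, 100, 2650]);
translate([0, 100, 0]) cube([100, 2300, 2650]);
translate([4650, 100, 0]) cube([100, 2300, 2650]);
translate([2250, 100, 0]) cube([100, 250, 2650]);
translate([2250, 1100, 0]) cube([100, 1300, 2650]);


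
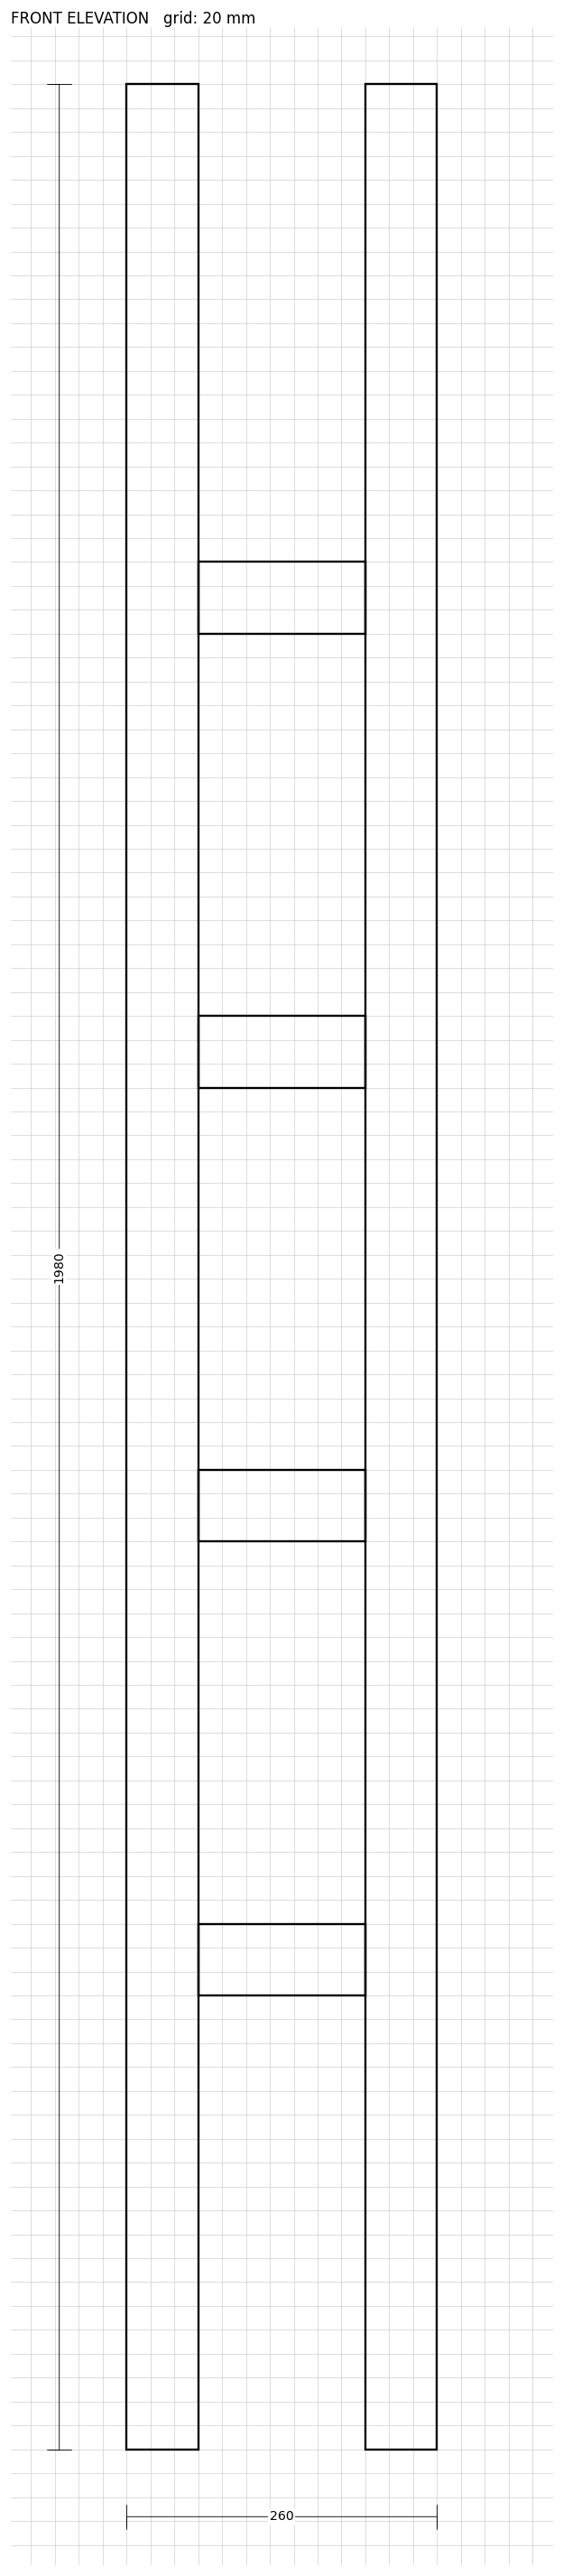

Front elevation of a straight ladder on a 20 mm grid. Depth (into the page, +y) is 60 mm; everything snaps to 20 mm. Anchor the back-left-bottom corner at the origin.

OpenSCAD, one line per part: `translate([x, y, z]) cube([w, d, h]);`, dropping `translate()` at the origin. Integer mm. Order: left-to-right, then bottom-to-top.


cube([60, 60, 1980]);
translate([60, 0, 380]) cube([140, 60, 60]);
translate([60, 0, 760]) cube([140, 60, 60]);
translate([60, 0, 1140]) cube([140, 60, 60]);
translate([60, 0, 1520]) cube([140, 60, 60]);
translate([200, 0, 0]) cube([60, 60, 1980]);
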